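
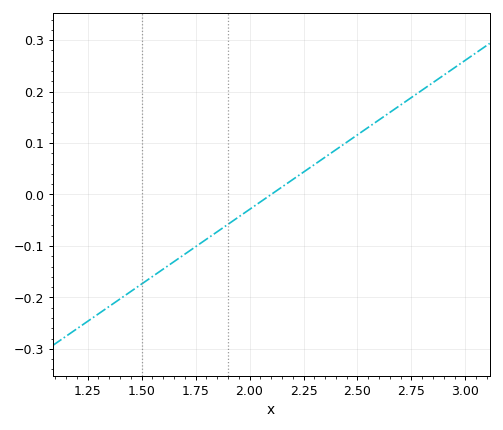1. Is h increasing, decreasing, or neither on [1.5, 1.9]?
increasing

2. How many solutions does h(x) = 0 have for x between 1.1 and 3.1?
1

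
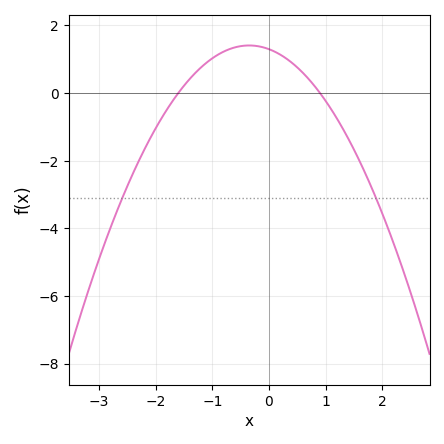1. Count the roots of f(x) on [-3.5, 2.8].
2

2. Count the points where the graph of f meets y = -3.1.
2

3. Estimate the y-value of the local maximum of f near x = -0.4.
1.41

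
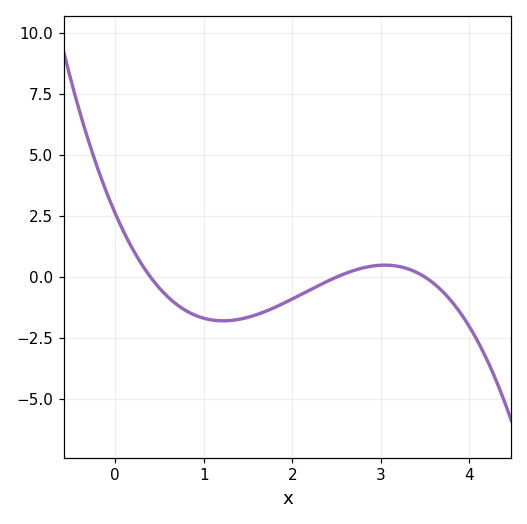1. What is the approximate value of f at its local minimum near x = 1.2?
-1.8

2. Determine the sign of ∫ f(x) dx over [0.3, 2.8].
negative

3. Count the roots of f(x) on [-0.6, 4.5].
3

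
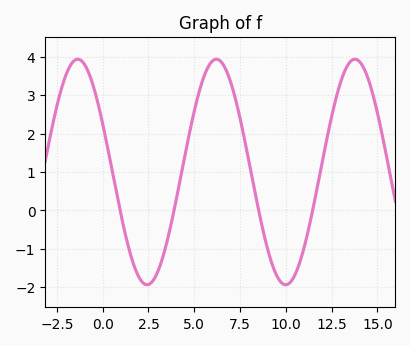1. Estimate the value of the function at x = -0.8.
3.6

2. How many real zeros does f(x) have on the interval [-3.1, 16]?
4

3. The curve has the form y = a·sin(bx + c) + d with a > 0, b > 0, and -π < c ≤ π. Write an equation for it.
y = 2.94sin(0.83x + 2.7) + 1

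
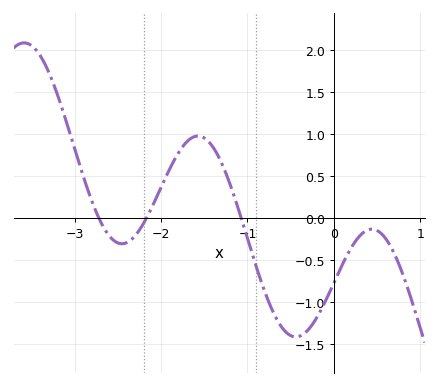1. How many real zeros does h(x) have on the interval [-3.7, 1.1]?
3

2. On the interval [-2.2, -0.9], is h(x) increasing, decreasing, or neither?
neither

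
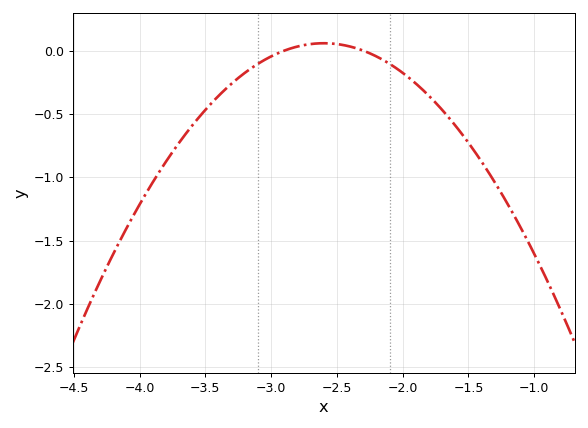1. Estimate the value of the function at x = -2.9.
0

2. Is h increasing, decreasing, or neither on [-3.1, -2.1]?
neither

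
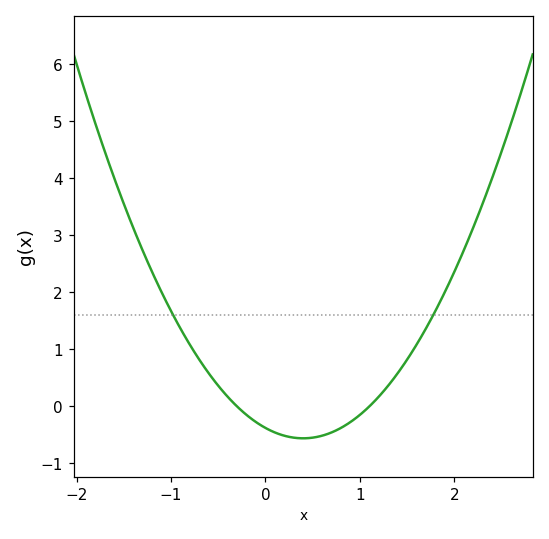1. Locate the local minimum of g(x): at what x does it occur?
0.4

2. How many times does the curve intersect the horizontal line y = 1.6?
2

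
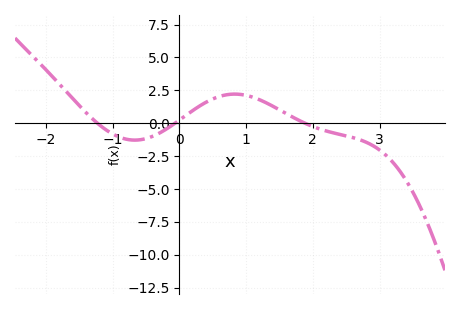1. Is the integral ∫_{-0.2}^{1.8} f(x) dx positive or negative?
positive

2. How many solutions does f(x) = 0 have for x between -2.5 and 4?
3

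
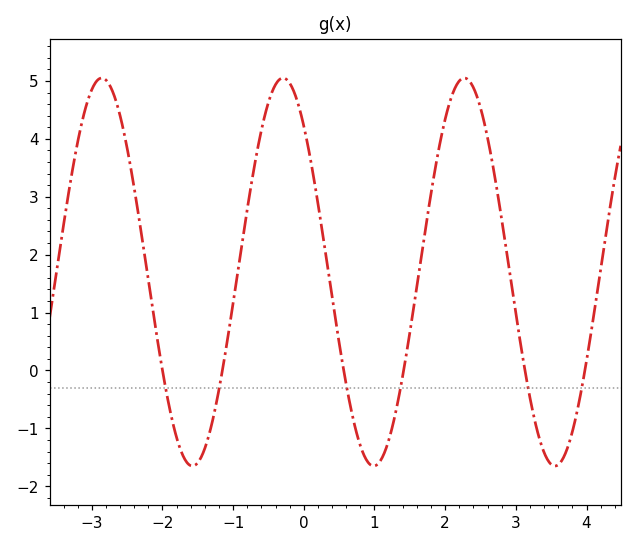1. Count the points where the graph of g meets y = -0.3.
6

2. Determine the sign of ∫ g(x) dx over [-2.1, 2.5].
positive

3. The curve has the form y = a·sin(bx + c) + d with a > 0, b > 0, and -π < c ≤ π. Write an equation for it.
y = 3.35sin(2.45x + 2.29) + 1.7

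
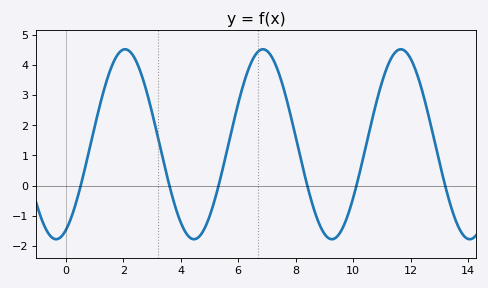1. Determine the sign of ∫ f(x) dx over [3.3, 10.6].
positive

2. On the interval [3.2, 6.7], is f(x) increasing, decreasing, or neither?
neither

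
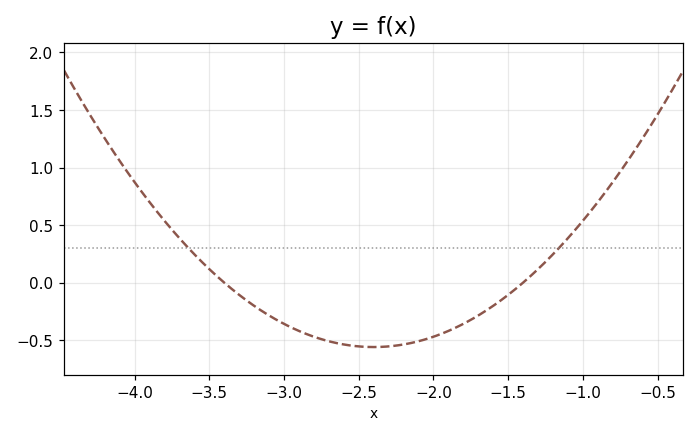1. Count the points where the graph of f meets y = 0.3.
2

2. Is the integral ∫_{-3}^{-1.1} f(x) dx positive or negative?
negative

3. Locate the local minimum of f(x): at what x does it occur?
-2.4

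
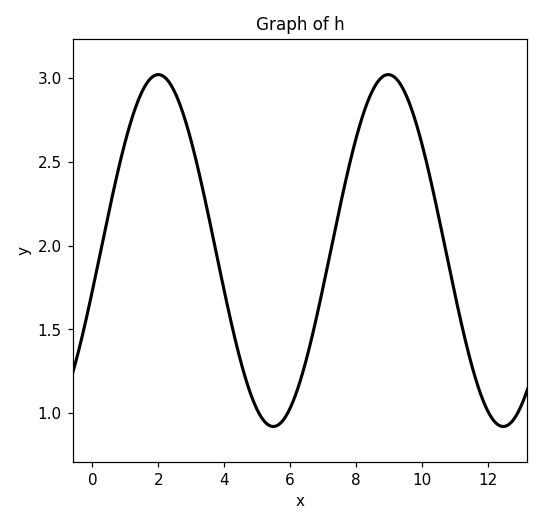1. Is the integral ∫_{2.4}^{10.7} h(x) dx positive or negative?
positive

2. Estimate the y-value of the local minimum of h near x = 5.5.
0.9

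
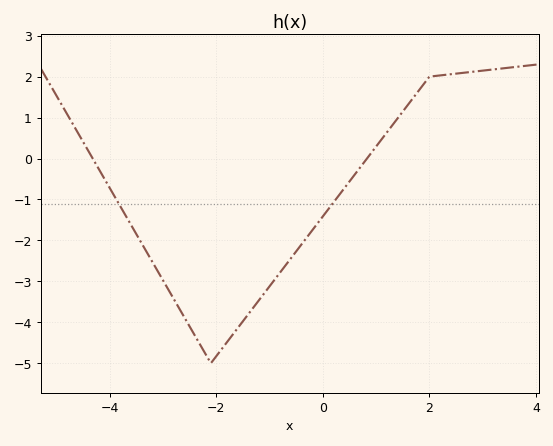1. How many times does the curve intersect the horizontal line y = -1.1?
2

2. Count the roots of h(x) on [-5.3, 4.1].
2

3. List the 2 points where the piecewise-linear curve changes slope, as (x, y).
(-2.1, -5); (2, 2)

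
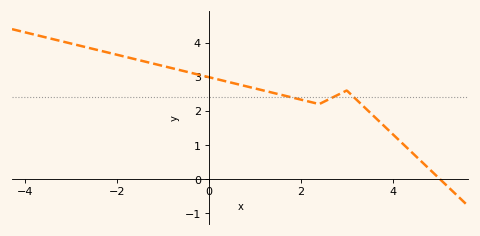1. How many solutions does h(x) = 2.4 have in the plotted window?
3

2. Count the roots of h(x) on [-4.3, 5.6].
1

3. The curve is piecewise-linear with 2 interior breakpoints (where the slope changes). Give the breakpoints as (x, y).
(2.4, 2.2); (3, 2.6)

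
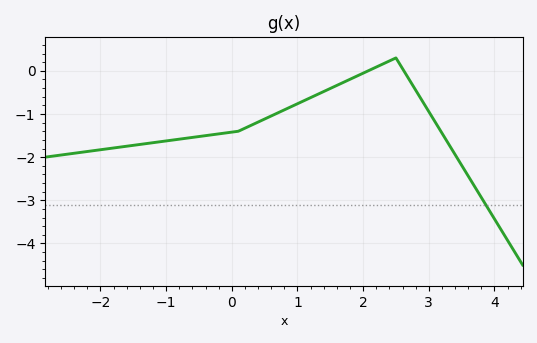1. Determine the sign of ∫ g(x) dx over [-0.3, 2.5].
negative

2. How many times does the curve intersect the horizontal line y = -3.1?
1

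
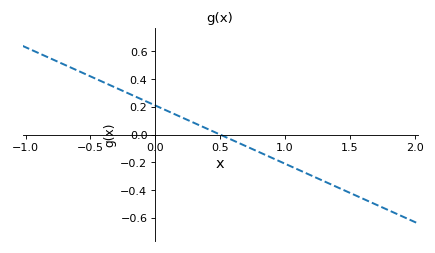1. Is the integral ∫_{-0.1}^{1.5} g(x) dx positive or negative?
negative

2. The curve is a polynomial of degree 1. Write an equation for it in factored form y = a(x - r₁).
y = -0.42(x - 0.5)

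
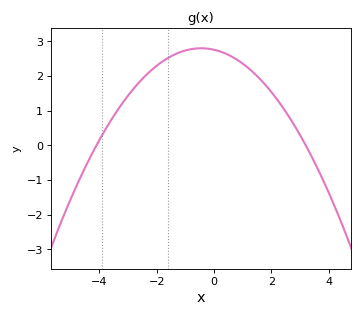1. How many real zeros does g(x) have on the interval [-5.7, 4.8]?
2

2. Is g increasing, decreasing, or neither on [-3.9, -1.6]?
increasing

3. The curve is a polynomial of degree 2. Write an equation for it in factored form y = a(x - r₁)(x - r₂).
y = -0.21(x + 4.1)(x - 3.2)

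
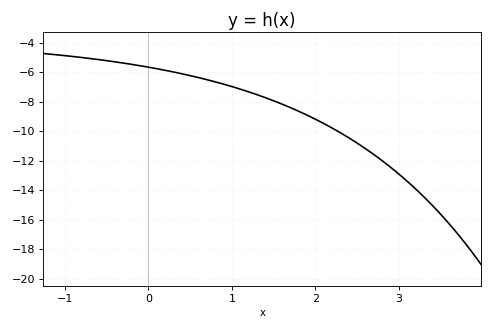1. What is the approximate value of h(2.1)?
-9.4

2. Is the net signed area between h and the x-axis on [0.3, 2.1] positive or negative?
negative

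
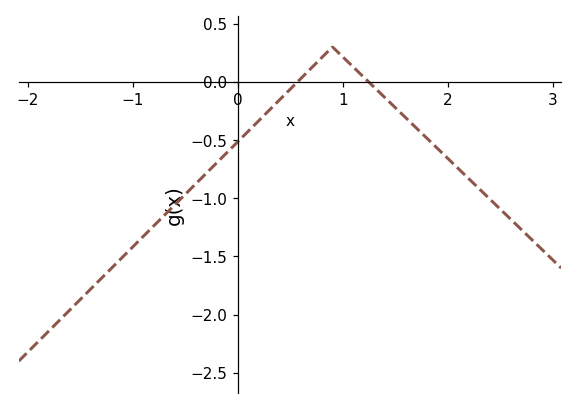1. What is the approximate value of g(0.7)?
0.119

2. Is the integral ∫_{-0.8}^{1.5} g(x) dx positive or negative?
negative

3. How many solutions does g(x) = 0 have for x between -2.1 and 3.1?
2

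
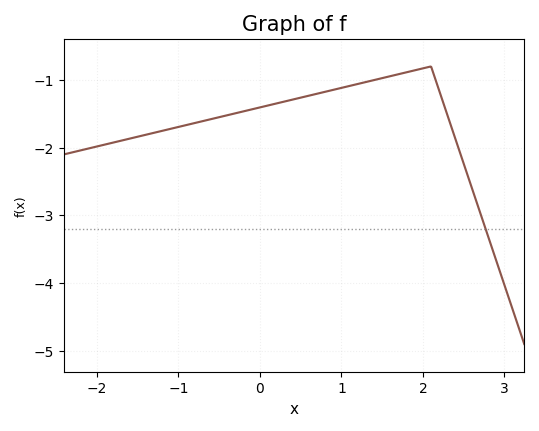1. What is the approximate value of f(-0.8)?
-1.64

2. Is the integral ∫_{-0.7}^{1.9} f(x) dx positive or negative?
negative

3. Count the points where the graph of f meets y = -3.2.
1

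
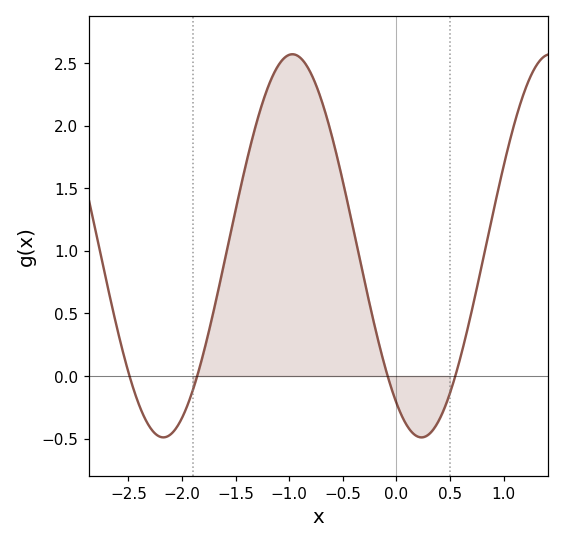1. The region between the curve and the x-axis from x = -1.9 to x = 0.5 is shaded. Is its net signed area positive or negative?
positive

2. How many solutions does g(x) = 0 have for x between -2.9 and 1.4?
4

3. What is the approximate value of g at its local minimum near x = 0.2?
-0.5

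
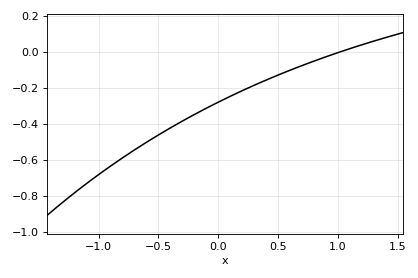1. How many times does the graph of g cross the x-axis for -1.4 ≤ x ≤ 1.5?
1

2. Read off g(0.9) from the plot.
-0.028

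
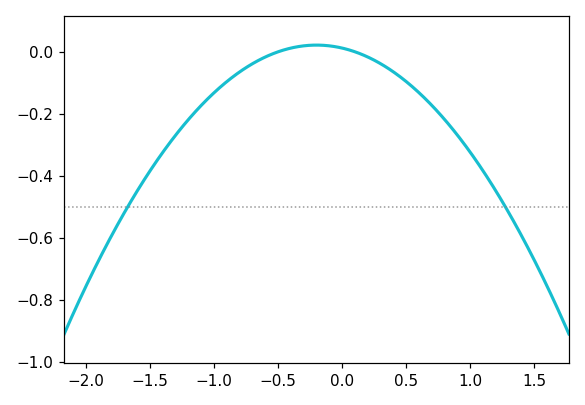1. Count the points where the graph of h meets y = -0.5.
2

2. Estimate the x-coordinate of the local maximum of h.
-0.2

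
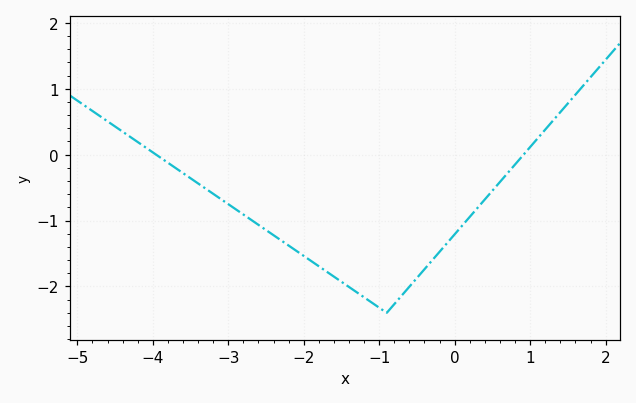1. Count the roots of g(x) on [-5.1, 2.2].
2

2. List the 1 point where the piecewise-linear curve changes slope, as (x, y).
(-0.9, -2.4)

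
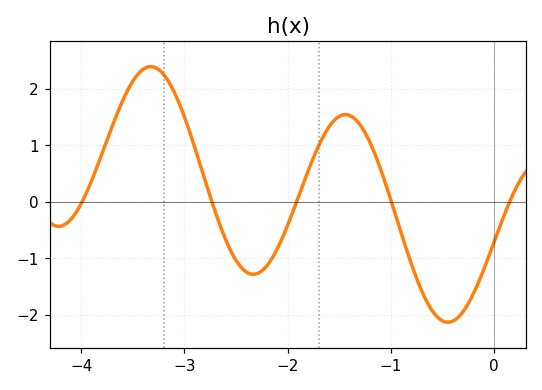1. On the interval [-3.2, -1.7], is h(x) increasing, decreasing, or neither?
neither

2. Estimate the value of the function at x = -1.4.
1.5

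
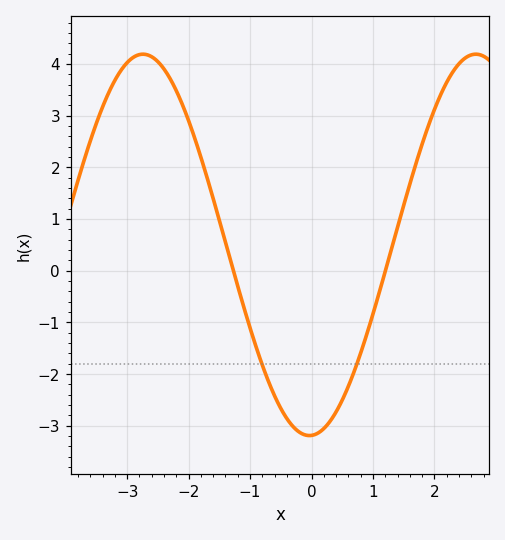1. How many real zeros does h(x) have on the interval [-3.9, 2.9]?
2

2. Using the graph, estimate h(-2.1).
3.21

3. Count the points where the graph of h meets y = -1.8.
2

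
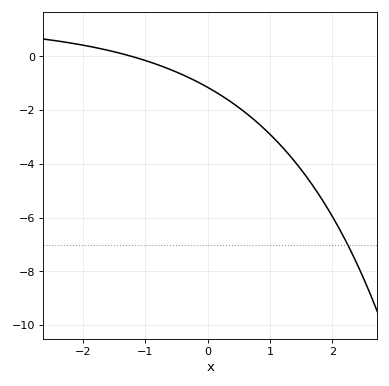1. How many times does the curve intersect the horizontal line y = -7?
1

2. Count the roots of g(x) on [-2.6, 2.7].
1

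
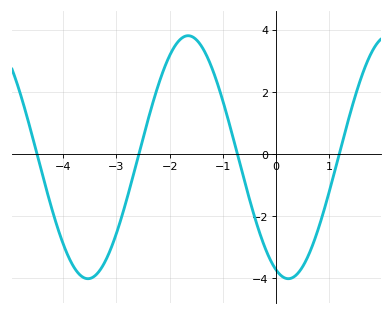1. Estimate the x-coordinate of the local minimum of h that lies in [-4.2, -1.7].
-3.5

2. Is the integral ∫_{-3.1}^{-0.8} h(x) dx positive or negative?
positive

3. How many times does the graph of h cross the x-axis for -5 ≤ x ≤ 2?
4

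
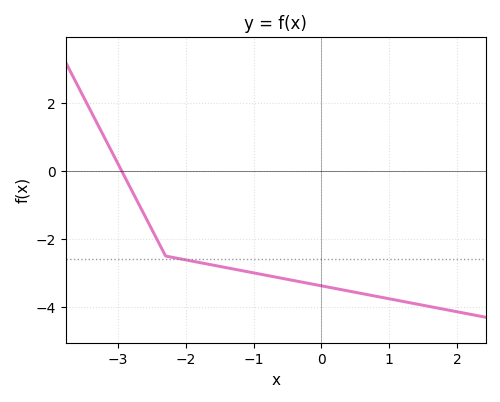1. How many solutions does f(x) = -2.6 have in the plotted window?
1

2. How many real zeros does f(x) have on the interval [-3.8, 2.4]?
1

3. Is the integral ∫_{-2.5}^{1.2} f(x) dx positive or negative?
negative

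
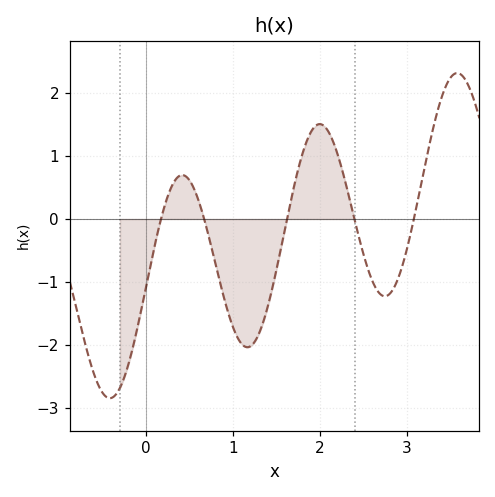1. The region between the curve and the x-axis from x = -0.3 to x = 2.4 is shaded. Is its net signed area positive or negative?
negative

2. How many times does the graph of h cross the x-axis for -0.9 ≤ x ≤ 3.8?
5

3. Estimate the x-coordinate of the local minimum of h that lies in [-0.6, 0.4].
-0.416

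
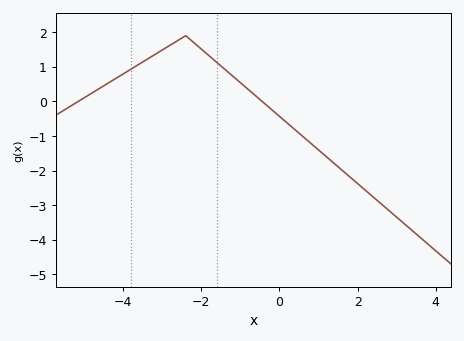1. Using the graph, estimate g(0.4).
-0.8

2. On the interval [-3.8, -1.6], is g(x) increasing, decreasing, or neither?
neither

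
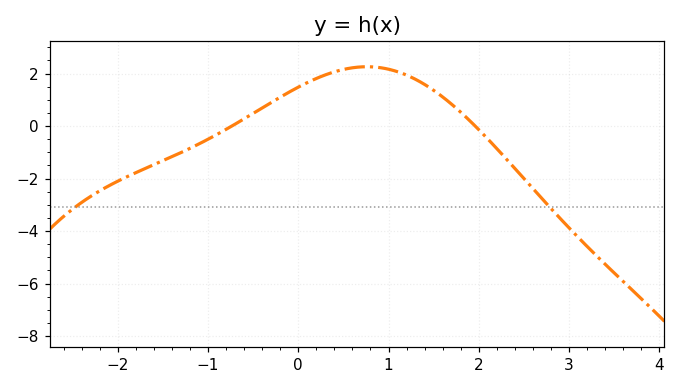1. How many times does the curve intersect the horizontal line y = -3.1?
2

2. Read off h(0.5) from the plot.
2.2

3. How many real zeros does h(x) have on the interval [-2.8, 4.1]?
2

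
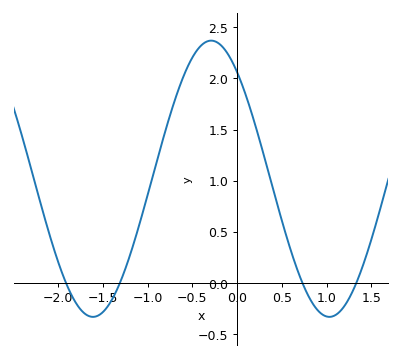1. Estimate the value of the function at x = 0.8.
-0.133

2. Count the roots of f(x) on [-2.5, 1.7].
4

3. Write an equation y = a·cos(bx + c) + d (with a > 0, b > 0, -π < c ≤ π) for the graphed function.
y = 1.35cos(2.38x + 0.69) + 1.02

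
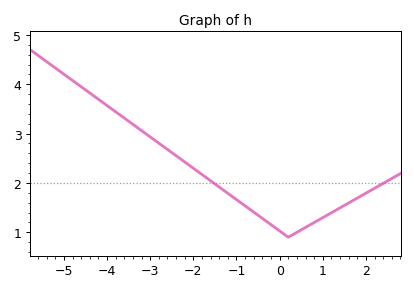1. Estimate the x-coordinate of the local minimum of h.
0.2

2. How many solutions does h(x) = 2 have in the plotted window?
2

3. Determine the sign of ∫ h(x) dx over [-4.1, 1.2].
positive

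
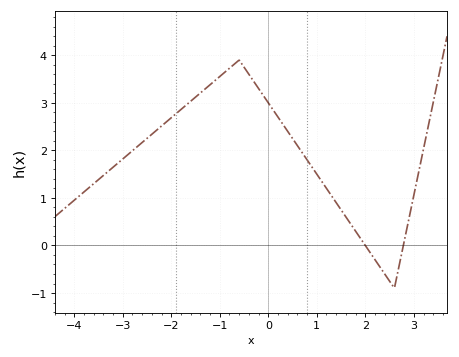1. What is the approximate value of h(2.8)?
0.1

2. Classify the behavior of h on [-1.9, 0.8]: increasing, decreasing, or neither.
neither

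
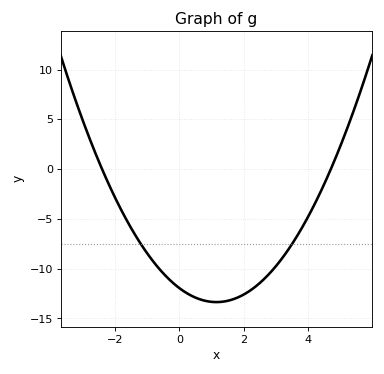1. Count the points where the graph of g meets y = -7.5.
2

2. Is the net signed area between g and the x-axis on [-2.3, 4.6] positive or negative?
negative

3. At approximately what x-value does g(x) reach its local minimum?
1.15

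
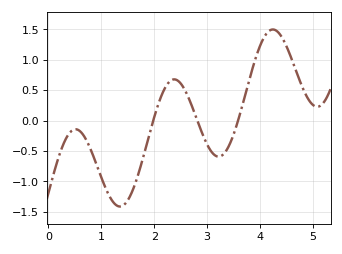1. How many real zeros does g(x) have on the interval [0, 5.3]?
3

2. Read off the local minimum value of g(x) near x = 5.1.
0.228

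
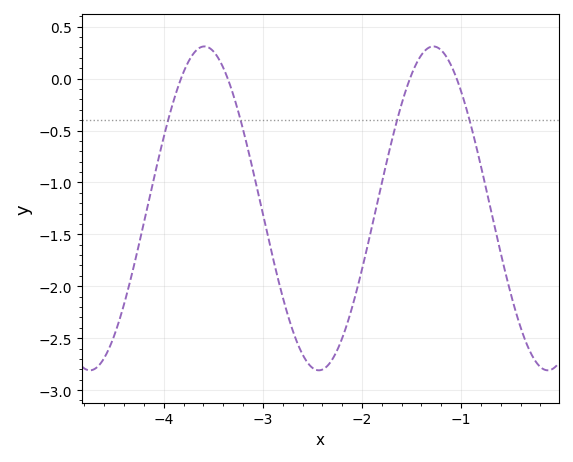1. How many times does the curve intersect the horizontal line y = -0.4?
4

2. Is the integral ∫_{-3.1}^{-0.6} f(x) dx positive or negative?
negative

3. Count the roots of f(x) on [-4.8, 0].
4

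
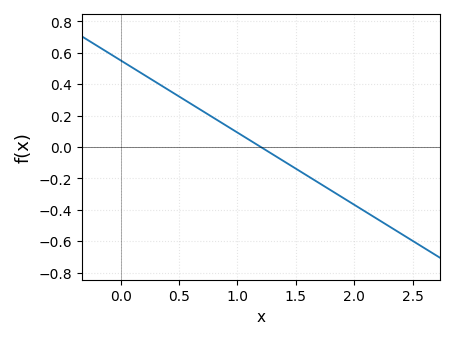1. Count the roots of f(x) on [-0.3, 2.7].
1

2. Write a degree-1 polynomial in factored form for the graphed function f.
y = -0.46(x - 1.2)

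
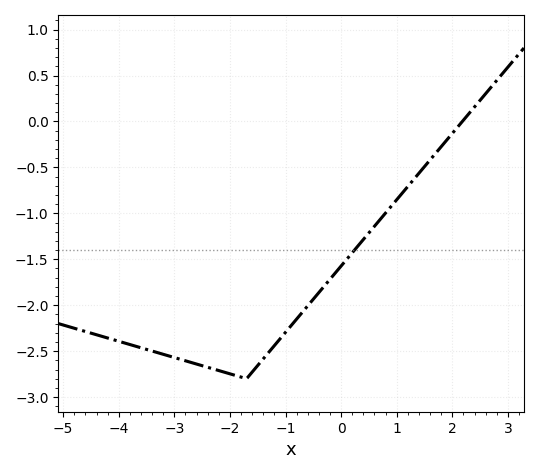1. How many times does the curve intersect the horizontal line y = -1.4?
1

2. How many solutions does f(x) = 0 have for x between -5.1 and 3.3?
1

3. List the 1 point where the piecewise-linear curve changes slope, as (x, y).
(-1.7, -2.8)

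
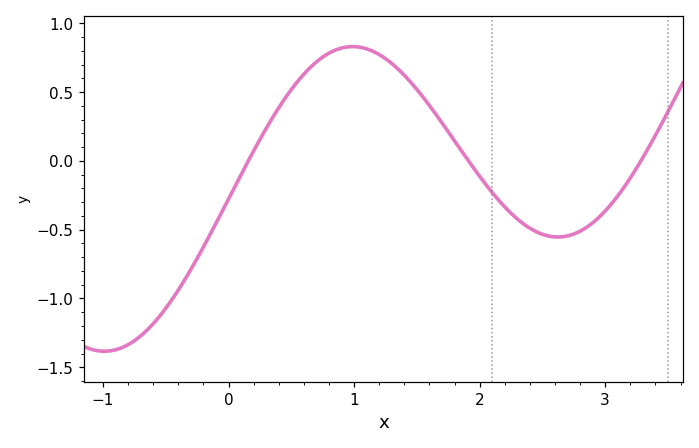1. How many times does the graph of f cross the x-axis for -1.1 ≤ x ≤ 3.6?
3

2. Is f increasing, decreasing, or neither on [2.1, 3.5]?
neither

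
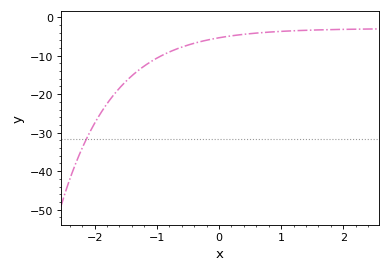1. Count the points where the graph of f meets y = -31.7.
1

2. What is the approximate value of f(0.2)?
-4.86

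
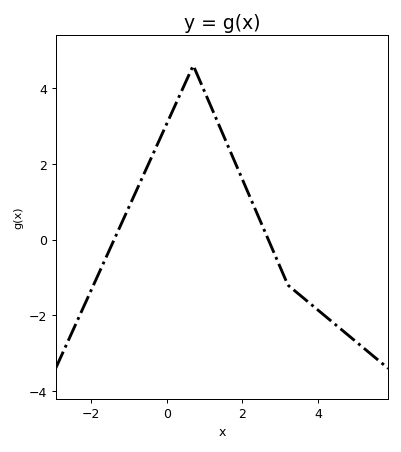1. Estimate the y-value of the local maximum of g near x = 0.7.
4.6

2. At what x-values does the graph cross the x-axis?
-1.39, 2.68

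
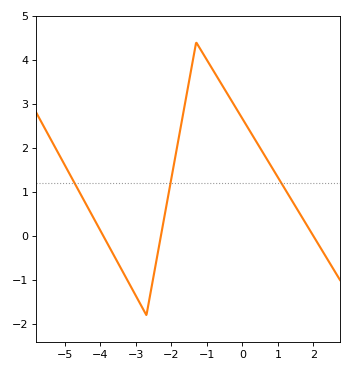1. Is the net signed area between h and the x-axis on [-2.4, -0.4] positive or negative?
positive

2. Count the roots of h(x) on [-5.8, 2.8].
3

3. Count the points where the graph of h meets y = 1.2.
3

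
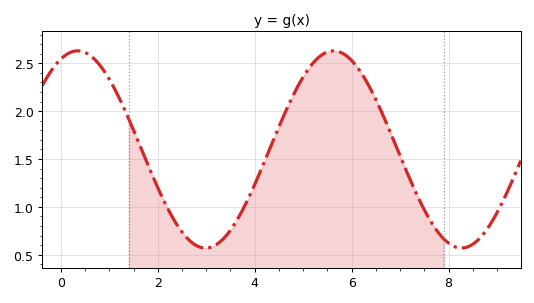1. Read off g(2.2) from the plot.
0.989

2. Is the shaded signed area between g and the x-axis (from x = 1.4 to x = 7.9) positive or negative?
positive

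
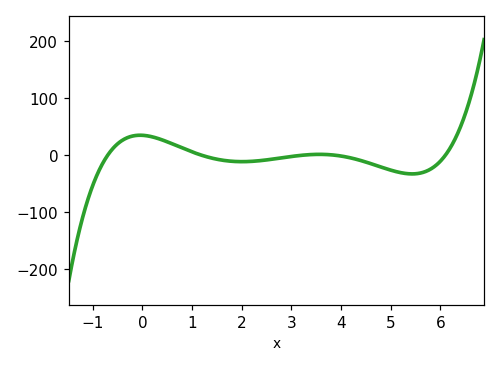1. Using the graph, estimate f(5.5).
-30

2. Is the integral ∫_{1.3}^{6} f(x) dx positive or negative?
negative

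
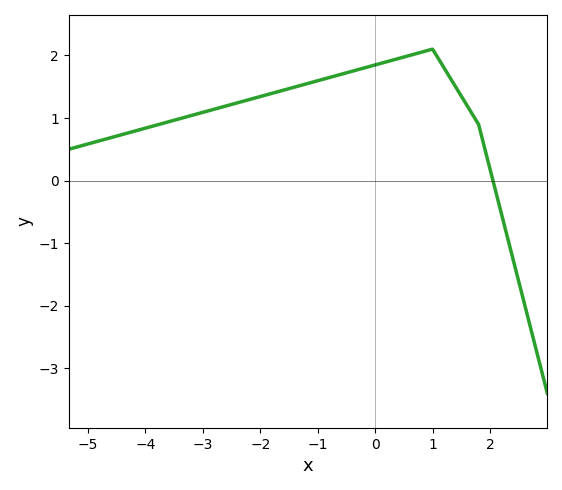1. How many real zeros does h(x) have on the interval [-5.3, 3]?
1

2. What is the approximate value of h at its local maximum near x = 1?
2.1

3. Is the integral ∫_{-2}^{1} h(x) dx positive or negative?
positive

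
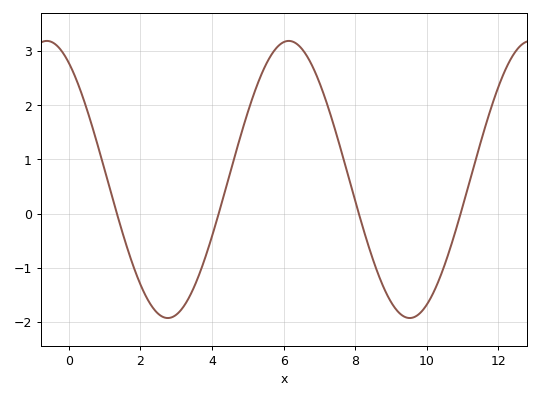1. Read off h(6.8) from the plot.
2.7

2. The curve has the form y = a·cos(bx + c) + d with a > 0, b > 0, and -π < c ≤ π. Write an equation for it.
y = 2.56cos(0.93x + 0.57) + 0.63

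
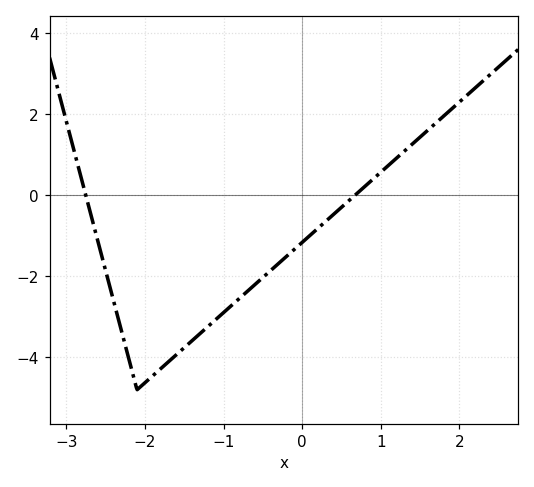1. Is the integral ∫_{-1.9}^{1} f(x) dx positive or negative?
negative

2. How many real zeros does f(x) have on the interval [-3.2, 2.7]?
2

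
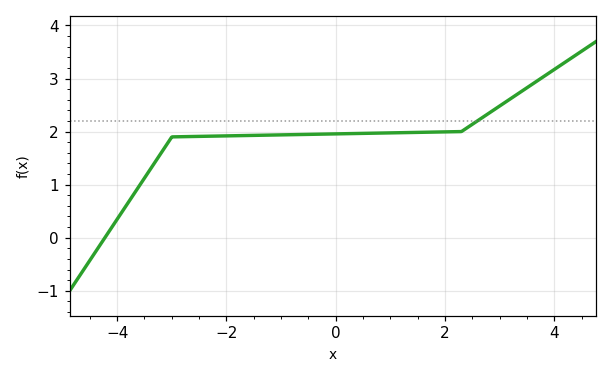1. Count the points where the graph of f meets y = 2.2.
1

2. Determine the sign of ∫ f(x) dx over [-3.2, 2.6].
positive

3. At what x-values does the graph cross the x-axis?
-4.2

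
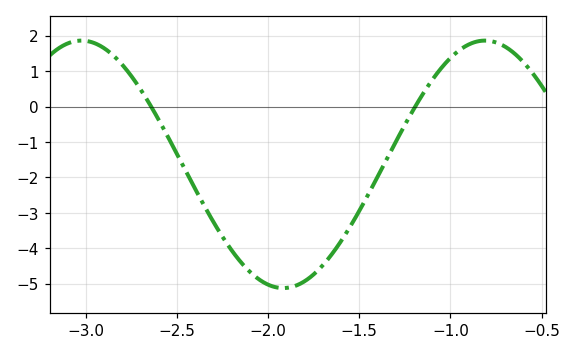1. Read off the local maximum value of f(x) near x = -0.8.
1.86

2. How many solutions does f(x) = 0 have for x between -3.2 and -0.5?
2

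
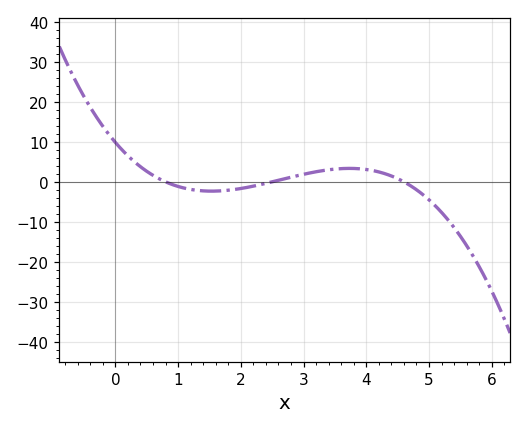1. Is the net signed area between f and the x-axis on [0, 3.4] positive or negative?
positive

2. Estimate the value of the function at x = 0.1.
8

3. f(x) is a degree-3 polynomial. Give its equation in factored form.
y = -1.07(x - 0.8)(x - 2.5)(x - 4.6)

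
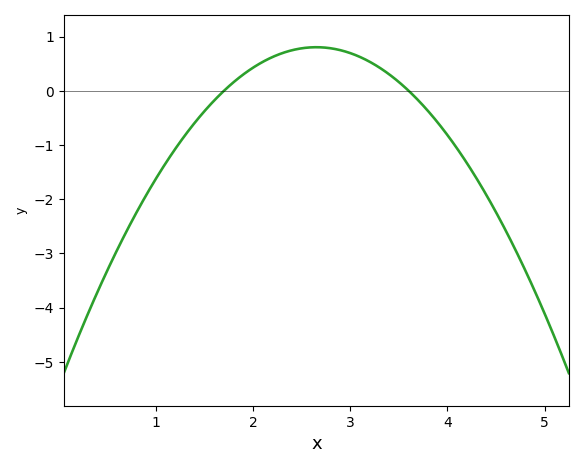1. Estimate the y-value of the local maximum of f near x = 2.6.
0.8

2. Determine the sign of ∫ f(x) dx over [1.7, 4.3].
positive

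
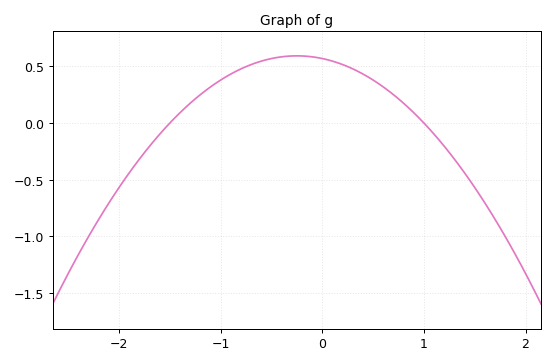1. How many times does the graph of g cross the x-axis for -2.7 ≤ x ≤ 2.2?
2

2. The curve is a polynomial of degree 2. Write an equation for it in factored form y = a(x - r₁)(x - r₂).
y = -0.38(x + 1.5)(x - 1)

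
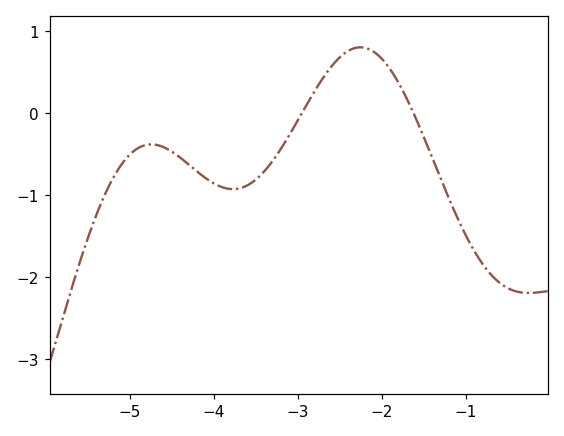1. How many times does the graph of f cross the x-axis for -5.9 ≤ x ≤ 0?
2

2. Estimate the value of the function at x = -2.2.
0.798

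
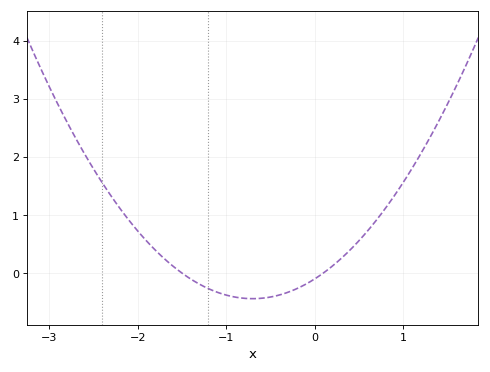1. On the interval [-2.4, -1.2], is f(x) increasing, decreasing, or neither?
decreasing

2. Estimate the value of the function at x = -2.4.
1.6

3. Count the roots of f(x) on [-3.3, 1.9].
2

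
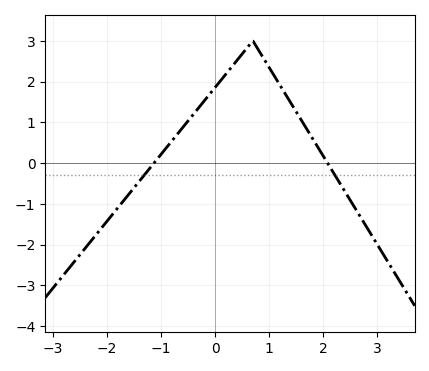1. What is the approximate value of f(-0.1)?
1.7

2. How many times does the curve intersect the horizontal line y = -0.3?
2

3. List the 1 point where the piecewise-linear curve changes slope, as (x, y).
(0.7, 3)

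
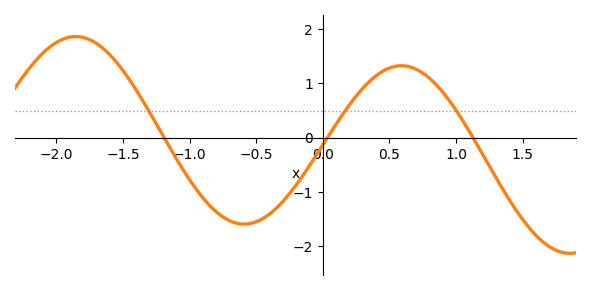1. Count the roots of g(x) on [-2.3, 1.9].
3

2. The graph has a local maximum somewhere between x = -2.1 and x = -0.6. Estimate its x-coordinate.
-1.9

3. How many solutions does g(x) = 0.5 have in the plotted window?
3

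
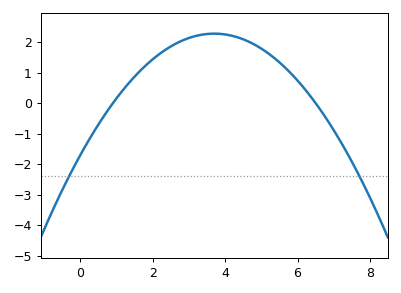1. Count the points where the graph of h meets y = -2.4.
2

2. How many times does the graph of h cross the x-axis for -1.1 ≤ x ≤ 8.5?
2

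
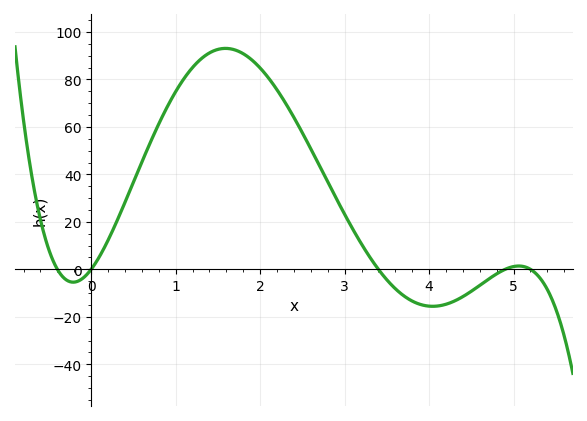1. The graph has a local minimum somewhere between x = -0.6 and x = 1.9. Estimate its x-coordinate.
-0.2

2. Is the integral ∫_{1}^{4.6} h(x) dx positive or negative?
positive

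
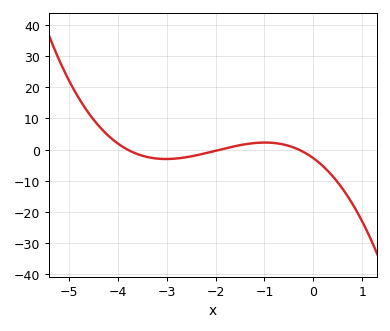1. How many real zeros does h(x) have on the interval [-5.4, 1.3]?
3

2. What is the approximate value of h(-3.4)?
-2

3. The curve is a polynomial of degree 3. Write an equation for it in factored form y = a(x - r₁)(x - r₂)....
y = -1.28(x + 3.8)(x + 1.9)(x + 0.3)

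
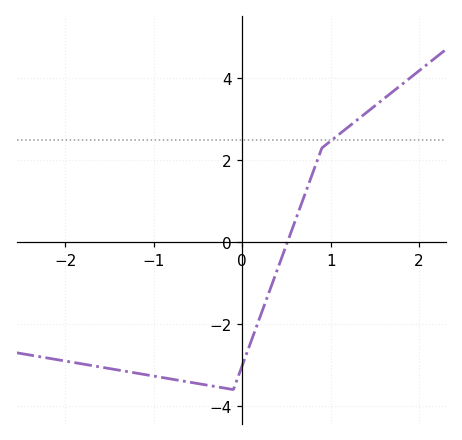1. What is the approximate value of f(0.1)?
-2.4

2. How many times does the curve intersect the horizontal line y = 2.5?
1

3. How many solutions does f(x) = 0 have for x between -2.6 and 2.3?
1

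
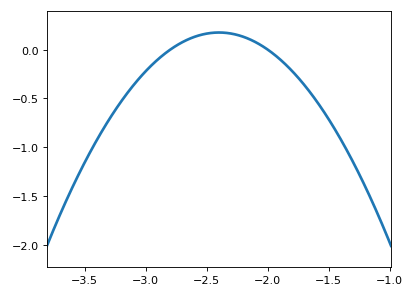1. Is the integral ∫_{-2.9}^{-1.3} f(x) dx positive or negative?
negative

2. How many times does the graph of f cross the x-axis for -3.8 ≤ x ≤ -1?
2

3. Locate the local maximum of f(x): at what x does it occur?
-2.4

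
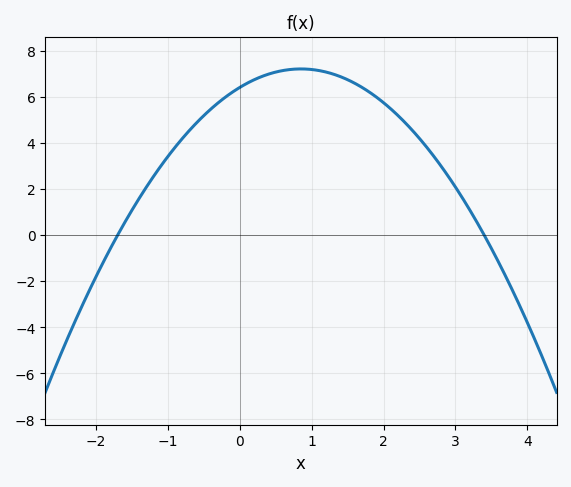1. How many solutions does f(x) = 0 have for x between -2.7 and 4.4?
2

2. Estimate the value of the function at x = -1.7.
0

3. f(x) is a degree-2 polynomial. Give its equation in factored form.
y = -1.11(x + 1.7)(x - 3.4)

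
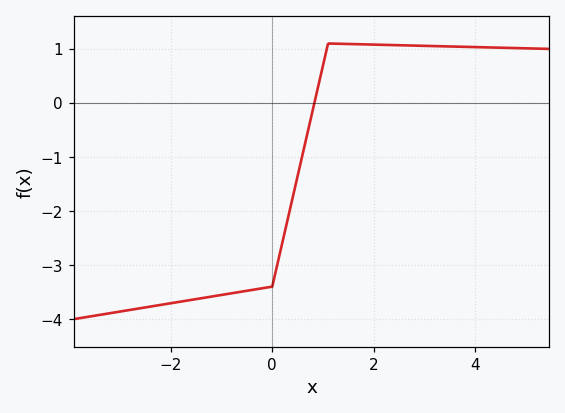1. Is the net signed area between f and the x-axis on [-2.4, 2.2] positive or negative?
negative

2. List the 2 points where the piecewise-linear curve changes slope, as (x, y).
(0, -3.4); (1.1, 1.1)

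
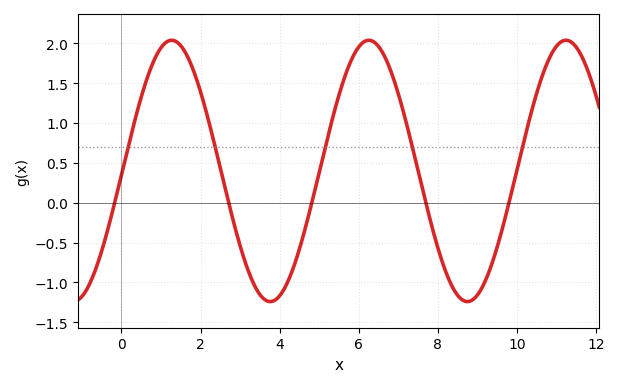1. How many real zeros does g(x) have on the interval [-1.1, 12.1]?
5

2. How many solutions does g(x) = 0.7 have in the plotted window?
5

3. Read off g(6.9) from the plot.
1.55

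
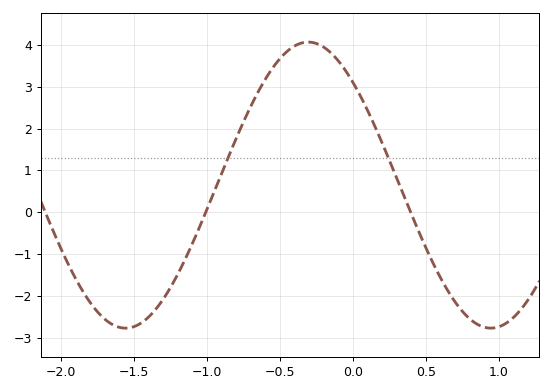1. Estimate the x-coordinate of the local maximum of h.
-0.307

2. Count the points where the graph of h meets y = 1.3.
2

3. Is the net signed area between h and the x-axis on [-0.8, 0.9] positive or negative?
positive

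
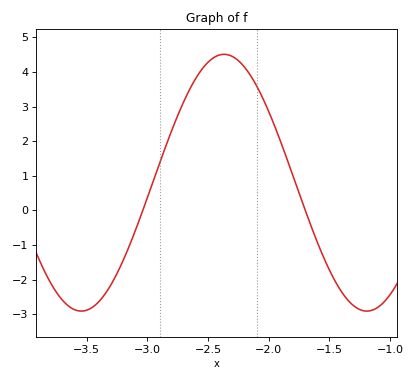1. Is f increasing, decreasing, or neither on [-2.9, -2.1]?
neither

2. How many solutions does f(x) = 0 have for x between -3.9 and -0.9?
2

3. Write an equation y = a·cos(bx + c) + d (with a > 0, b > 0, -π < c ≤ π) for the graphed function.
y = 3.71cos(2.7x + 0.04) + 0.8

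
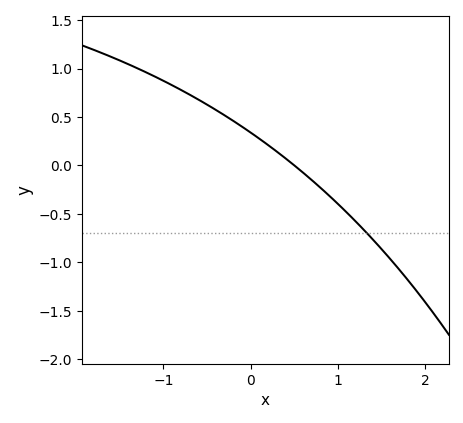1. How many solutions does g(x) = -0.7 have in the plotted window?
1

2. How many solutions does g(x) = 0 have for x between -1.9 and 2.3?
1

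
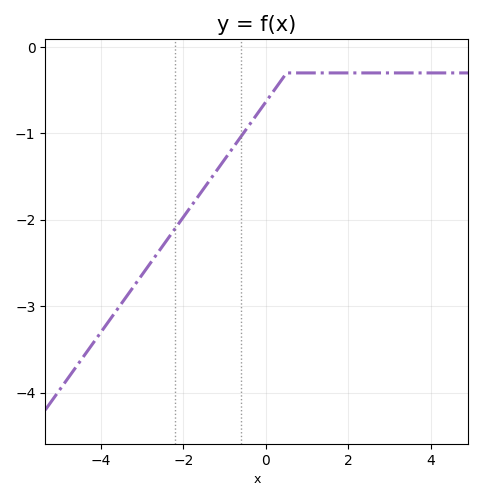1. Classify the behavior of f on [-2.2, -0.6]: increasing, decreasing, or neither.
increasing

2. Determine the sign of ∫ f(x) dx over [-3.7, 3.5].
negative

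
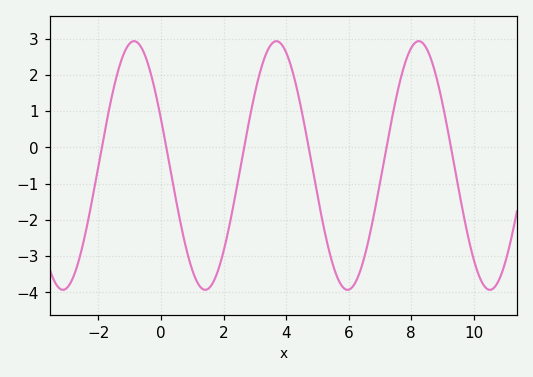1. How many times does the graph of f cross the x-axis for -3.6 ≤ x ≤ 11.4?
6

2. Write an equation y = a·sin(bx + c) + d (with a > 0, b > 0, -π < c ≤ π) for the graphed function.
y = 3.43sin(1.38x + 2.76) - 0.5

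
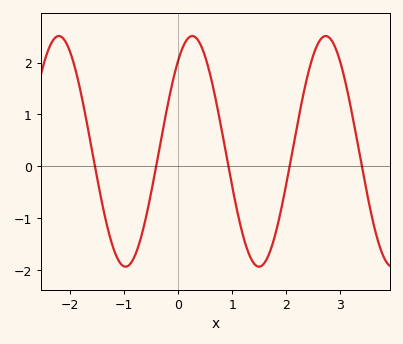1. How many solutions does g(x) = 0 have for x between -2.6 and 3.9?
5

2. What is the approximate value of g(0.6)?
1.7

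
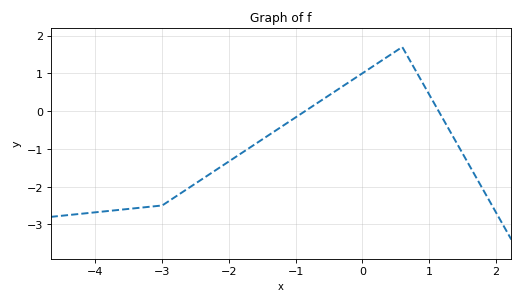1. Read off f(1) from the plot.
0.452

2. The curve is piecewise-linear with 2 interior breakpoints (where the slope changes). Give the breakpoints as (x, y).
(-3, -2.5); (0.6, 1.7)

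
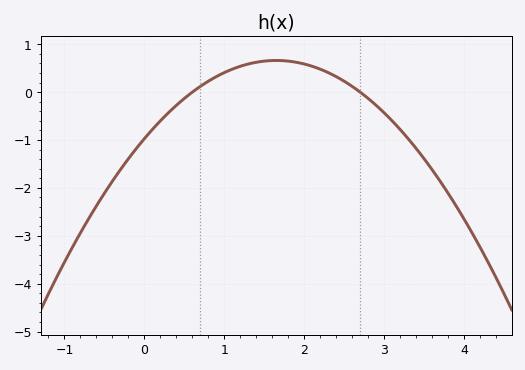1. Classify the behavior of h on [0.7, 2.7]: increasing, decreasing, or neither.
neither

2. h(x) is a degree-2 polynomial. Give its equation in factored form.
y = -0.6(x - 0.6)(x - 2.7)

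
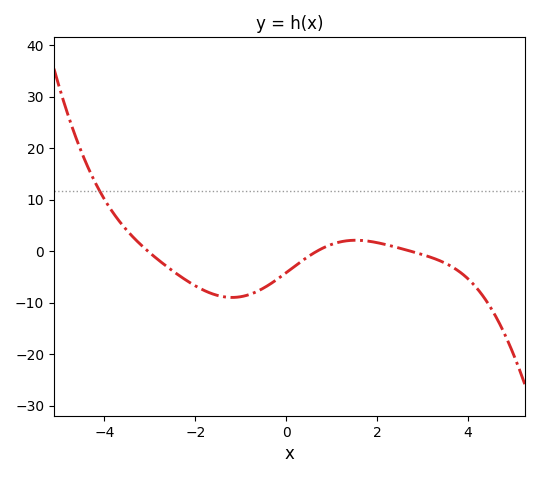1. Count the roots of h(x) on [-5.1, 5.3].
3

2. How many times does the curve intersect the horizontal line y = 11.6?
1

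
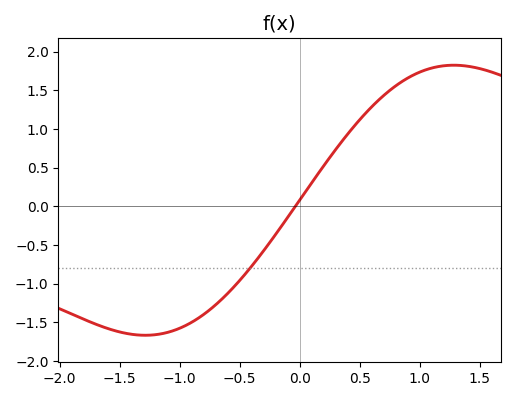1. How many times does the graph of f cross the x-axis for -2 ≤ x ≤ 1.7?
1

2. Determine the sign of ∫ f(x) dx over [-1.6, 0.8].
negative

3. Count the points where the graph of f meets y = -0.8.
1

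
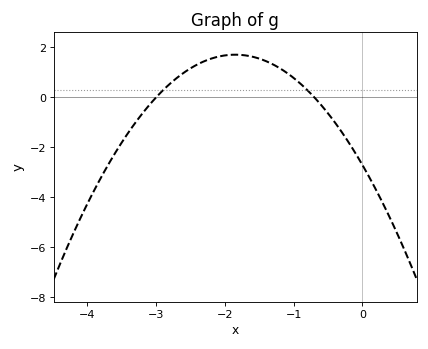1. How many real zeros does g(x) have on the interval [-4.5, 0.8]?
2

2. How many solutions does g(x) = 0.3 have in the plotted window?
2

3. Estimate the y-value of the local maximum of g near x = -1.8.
1.8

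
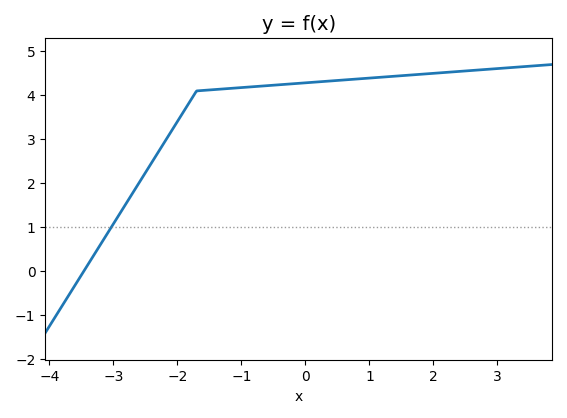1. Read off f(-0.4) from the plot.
4.24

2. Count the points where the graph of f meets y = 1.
1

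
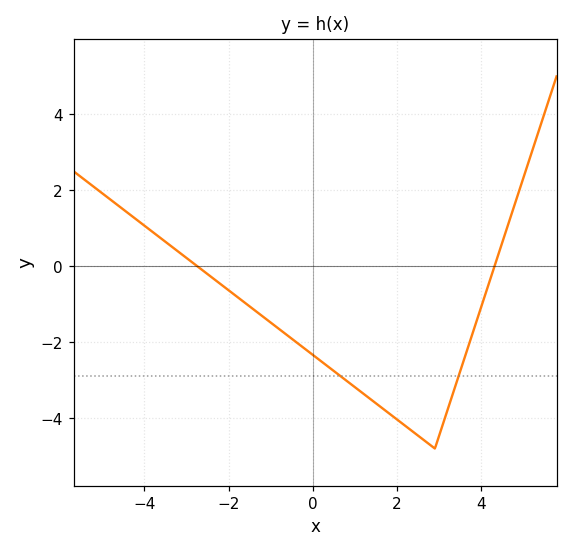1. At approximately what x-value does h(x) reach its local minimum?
2.8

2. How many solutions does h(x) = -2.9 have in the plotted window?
2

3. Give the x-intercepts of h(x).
-2.8, 4.4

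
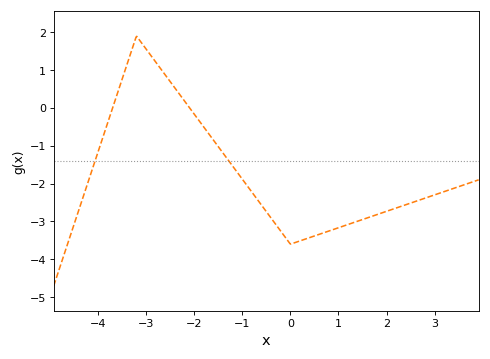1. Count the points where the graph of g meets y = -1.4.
2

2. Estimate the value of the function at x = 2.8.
-2.4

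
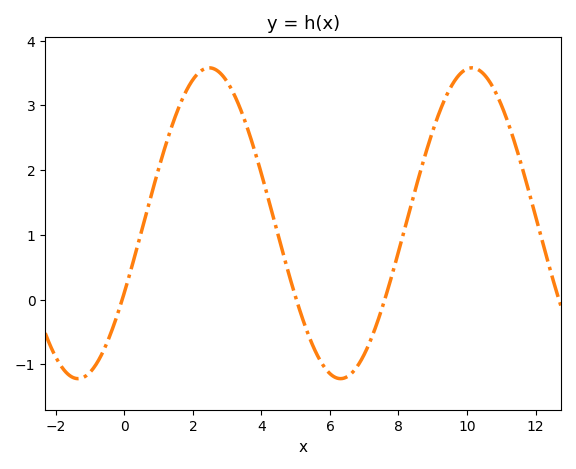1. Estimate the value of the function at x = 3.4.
2.93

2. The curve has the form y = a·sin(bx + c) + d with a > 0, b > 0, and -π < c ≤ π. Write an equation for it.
y = 2.4sin(0.82x - 0.462) + 1.18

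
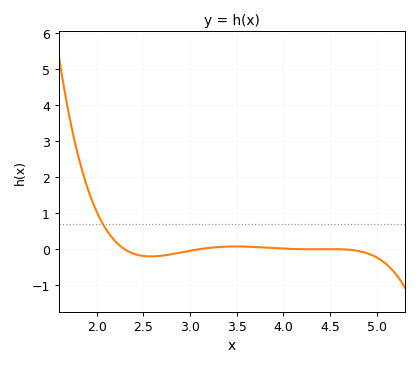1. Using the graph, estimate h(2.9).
-0.1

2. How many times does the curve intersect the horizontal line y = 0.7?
1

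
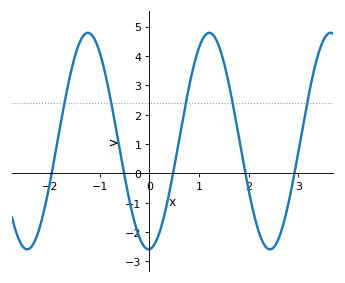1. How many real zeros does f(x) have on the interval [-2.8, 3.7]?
5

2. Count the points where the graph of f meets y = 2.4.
5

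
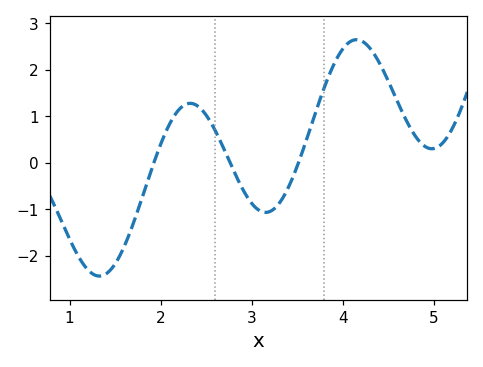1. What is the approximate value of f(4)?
2.44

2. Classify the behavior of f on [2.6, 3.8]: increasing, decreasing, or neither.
neither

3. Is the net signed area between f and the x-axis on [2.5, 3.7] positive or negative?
negative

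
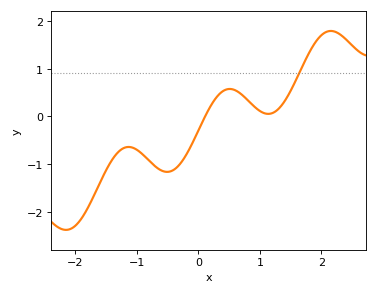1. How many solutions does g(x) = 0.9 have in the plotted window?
1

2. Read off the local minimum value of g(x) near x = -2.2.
-2.4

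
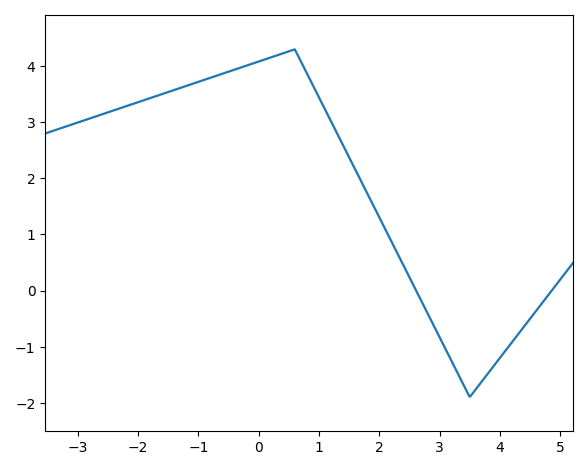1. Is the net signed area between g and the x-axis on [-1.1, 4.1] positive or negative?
positive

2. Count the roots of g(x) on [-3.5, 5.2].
2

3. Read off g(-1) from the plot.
3.72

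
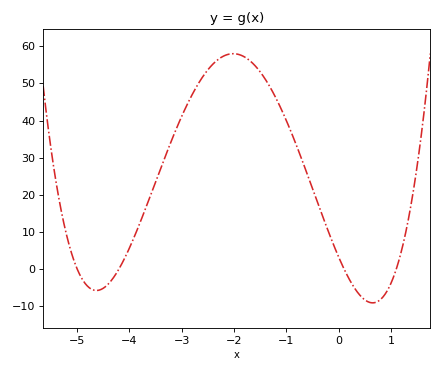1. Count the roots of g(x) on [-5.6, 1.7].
4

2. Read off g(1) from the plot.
-4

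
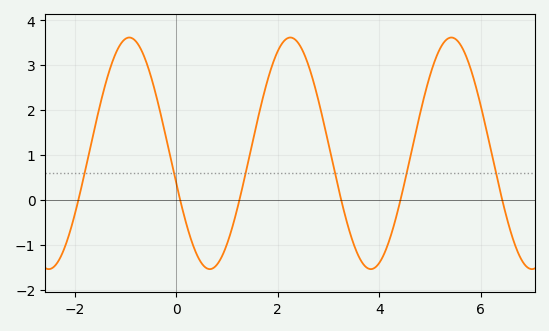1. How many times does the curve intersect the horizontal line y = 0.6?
6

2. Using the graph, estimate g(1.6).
1.8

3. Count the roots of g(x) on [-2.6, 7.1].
6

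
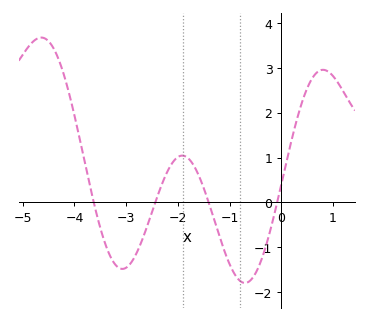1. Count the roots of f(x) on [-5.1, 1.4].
4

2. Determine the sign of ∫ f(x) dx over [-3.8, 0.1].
negative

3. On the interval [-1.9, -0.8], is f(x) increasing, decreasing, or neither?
decreasing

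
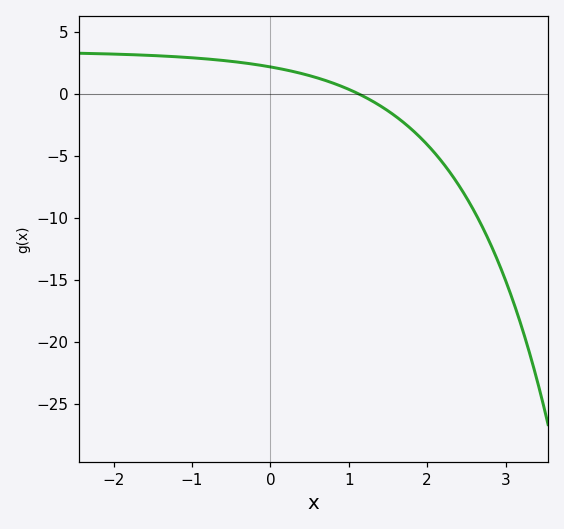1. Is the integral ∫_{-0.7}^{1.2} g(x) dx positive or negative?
positive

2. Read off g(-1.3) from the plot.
3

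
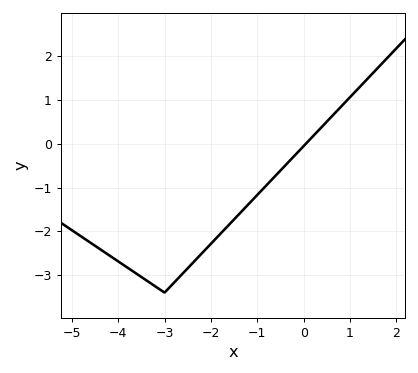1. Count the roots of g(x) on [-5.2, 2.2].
1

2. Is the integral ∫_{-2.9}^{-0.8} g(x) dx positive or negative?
negative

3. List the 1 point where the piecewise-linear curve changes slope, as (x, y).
(-3, -3.4)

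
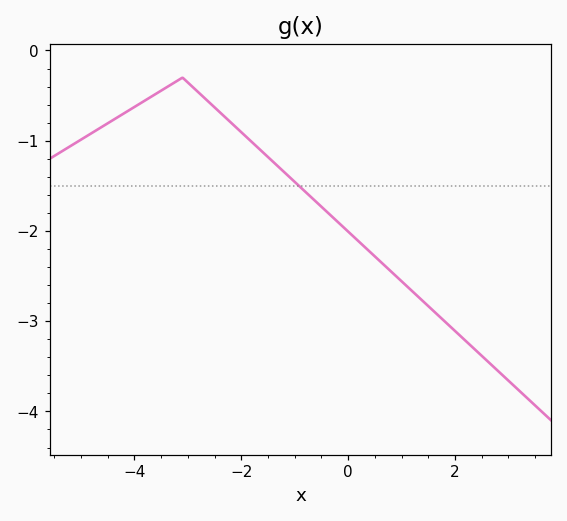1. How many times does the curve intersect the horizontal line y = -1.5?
1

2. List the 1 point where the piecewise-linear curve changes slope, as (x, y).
(-3.1, -0.3)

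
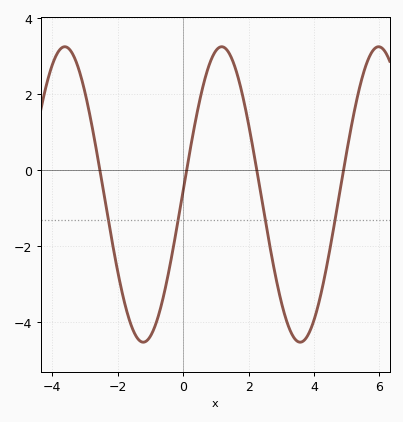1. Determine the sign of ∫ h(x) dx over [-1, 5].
negative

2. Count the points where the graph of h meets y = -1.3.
4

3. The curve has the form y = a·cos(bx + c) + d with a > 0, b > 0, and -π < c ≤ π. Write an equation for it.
y = 3.88cos(1.3x - 1.5) - 0.64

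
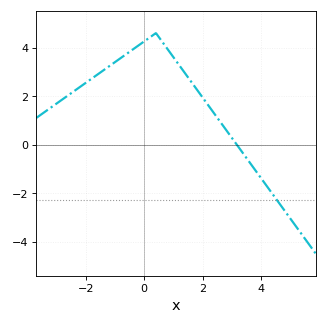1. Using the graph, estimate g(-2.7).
2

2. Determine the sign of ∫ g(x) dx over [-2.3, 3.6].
positive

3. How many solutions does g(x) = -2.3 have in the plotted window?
1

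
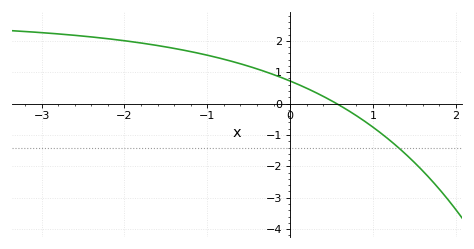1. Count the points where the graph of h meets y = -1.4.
1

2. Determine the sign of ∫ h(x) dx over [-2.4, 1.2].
positive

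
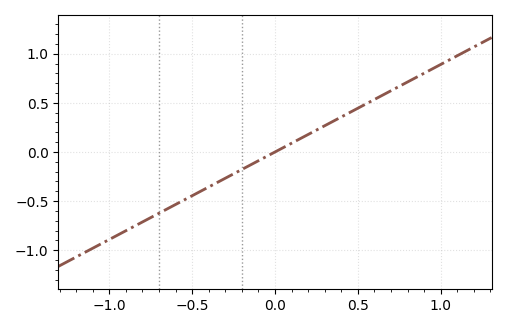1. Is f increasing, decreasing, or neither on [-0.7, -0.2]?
increasing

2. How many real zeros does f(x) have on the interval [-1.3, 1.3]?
1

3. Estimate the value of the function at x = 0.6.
0.534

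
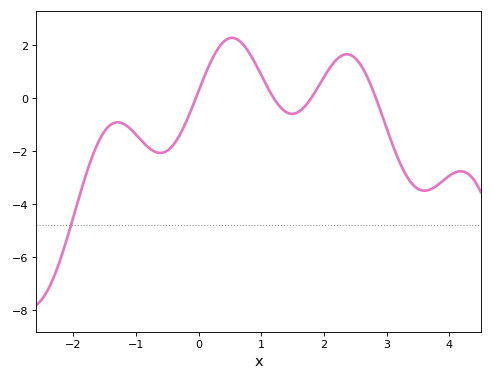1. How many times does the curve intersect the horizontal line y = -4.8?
1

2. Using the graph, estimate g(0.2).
1.4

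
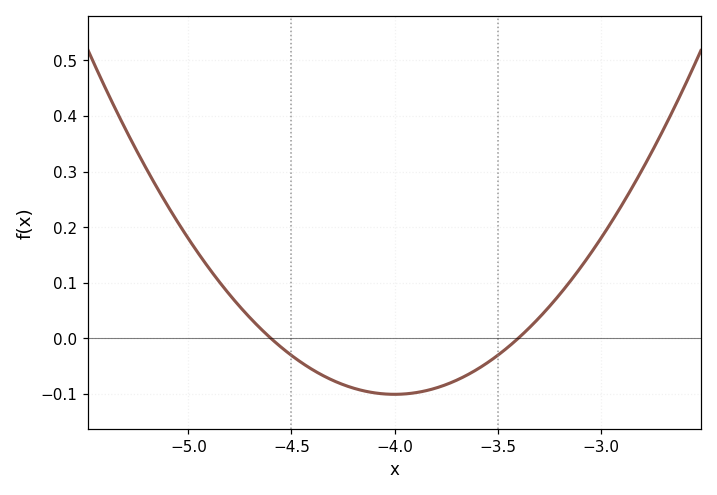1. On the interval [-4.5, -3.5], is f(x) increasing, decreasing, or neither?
neither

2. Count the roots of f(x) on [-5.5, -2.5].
2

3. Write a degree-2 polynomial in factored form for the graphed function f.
y = 0.28(x + 4.6)(x + 3.4)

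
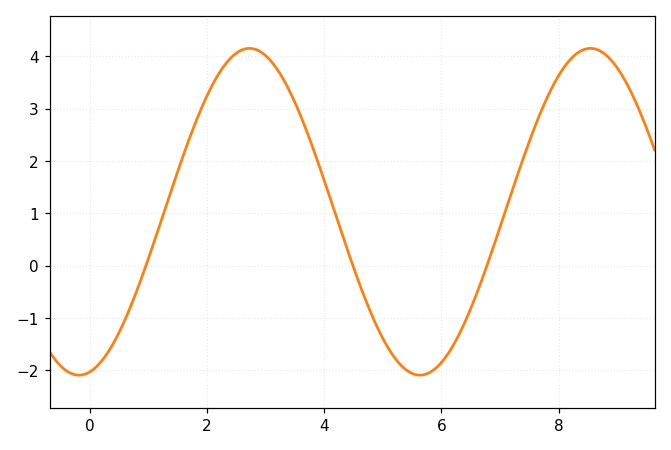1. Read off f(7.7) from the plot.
2.9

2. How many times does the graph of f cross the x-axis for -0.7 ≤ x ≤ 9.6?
3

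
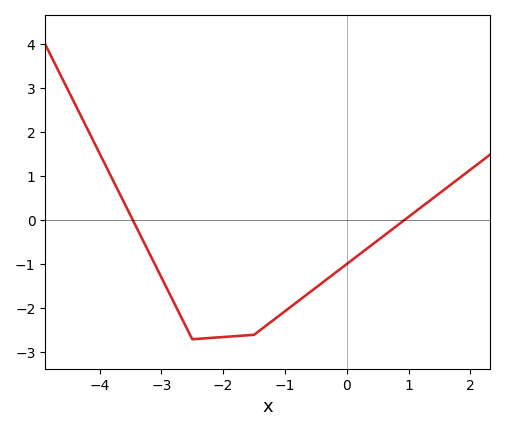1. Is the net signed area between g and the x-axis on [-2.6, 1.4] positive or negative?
negative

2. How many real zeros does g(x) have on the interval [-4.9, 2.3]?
2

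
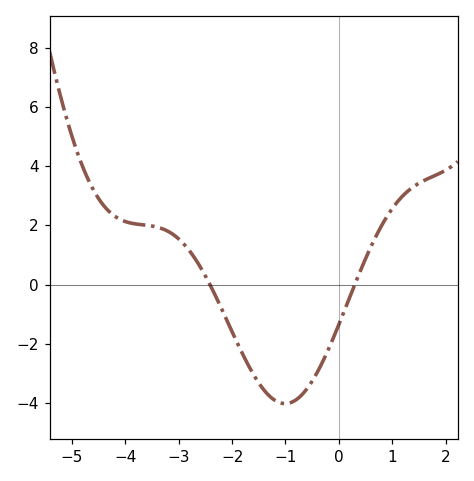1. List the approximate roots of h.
-2.42, 0.297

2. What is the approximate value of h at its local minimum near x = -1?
-4.02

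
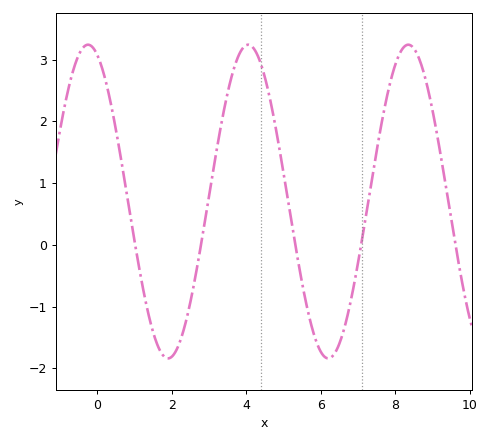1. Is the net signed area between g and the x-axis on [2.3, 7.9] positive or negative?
positive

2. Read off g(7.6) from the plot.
1.85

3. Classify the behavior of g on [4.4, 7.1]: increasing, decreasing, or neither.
neither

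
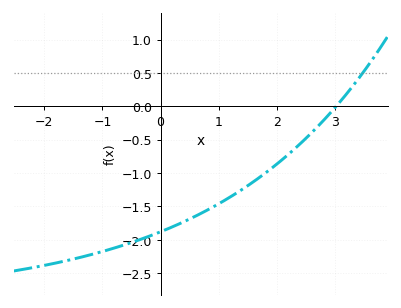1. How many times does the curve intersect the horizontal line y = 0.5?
1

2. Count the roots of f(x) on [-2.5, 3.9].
1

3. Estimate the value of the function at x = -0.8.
-2.1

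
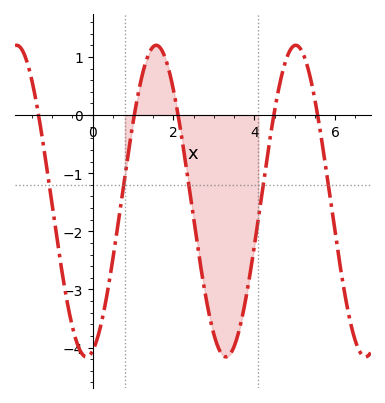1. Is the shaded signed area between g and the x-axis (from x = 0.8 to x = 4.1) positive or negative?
negative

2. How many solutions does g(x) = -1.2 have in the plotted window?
5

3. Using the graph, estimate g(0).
-4.06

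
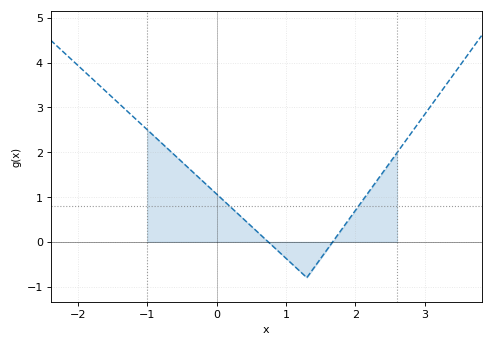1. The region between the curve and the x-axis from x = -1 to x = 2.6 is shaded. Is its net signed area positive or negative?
positive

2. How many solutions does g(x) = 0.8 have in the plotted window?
2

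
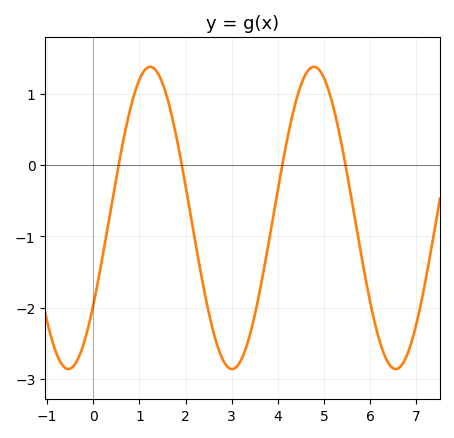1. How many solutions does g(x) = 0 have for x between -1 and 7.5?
4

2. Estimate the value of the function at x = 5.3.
0.6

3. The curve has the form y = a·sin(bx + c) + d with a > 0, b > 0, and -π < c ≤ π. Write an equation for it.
y = 2.12sin(1.8x - 0.61) - 0.74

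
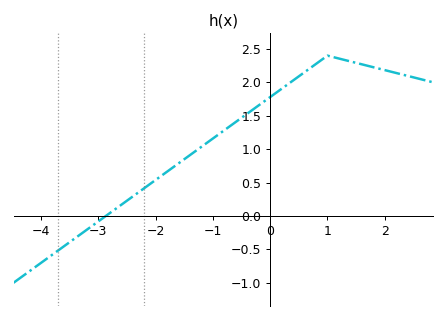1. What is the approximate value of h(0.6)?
2.15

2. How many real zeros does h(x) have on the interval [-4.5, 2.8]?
1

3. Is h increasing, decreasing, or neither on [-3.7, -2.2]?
increasing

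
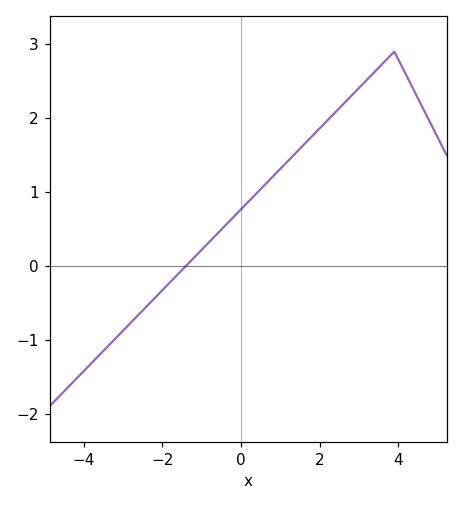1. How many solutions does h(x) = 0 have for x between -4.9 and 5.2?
1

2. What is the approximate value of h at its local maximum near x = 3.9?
2.9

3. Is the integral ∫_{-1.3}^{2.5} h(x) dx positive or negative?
positive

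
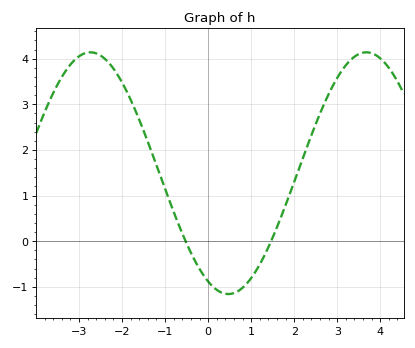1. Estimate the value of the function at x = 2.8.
3.2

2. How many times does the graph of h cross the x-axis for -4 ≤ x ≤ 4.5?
2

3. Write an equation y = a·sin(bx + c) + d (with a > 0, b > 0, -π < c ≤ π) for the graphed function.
y = 2.65sin(0.98x - 2) + 1.49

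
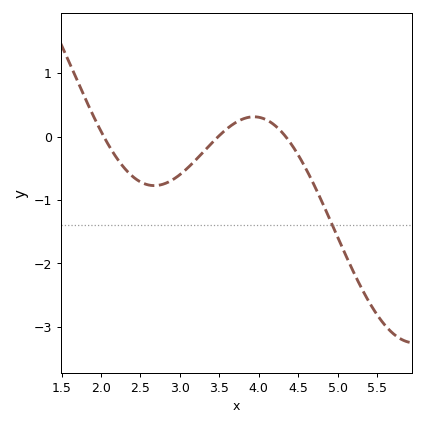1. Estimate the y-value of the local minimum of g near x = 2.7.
-0.8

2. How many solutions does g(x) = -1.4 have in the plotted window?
1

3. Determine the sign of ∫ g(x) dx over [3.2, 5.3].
negative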